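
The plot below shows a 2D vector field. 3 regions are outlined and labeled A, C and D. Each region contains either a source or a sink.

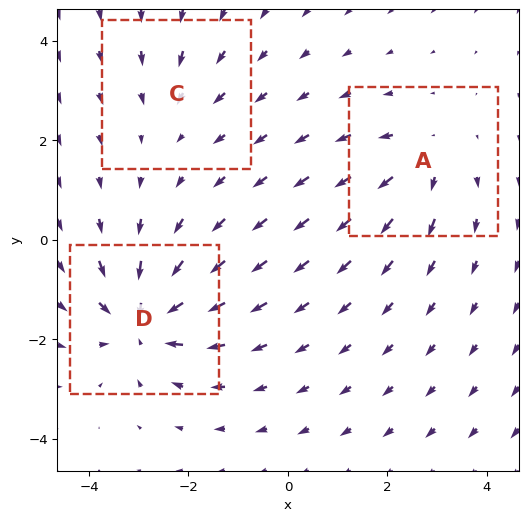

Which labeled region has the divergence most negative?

Divergence at each region's feature centre — A: about +3, C: about -2, D: about -6. Region D is most negative.

D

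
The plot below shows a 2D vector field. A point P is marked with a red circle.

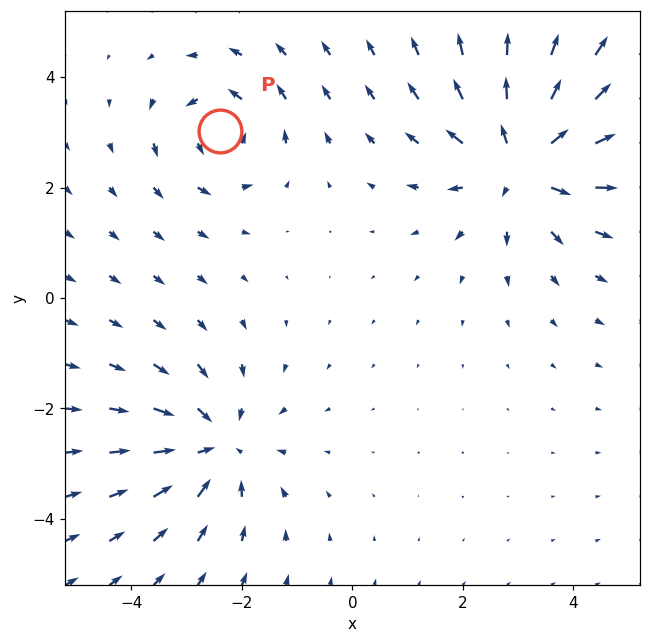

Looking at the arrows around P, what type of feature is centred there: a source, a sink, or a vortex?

At P (-2.4, 3.0) the arrows circulate counterclockwise. Divergence ≈0, curl about +4 — near-zero divergence with nonzero curl is a vortex.

vortex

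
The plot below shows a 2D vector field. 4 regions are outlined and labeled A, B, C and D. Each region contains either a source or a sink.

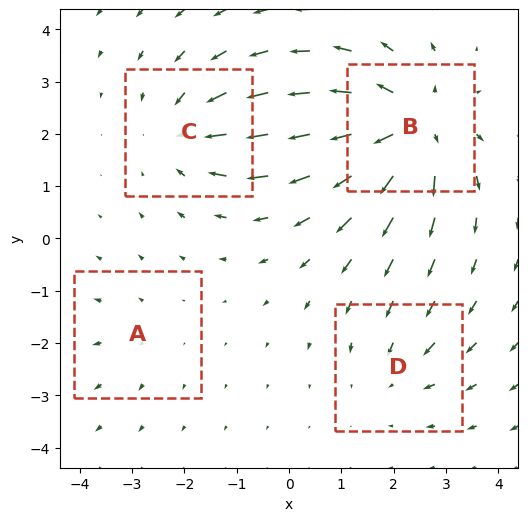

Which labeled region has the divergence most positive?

B

Divergence at each region's feature centre — A: about +2, B: about +6, C: about -4, D: about -3. Region B is most positive.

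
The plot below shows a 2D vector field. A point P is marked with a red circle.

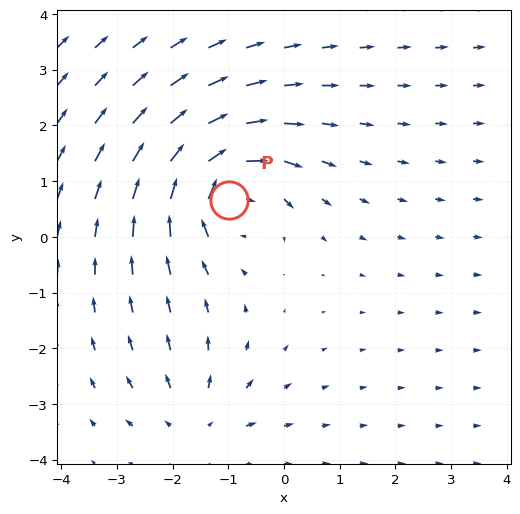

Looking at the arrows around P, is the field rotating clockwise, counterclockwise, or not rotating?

Near P at (-1.0, 0.7) the arrows circulate clockwise. The curl (z-component) there is about -5; negative curl means clockwise rotation.

clockwise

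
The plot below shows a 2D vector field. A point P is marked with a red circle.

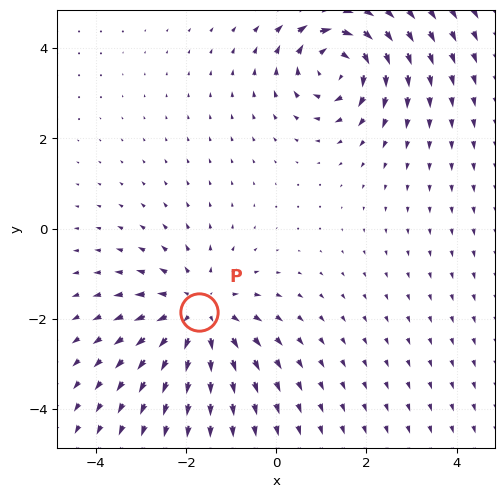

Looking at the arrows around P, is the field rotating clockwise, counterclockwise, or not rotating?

Near P at (-1.7, -1.9) the arrows show no circulation. The curl there is ≈0.

not rotating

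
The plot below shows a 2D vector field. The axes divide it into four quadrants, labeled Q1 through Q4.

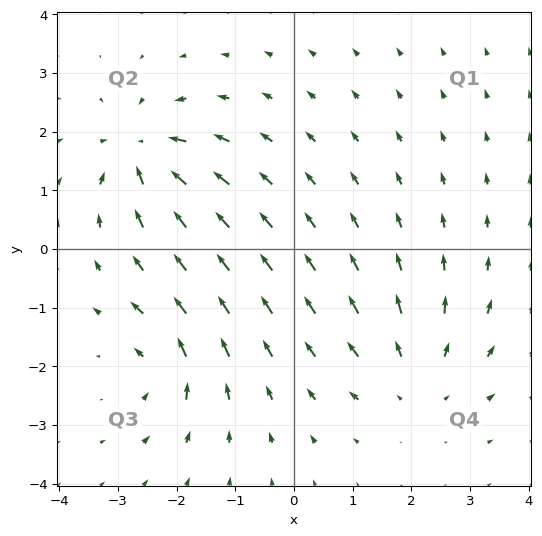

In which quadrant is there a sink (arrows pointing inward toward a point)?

The sink sits at approximately (-2.6, 1.6), which lies in quadrant Q2. The divergence there is about -7, negative as expected for a sink.

Q2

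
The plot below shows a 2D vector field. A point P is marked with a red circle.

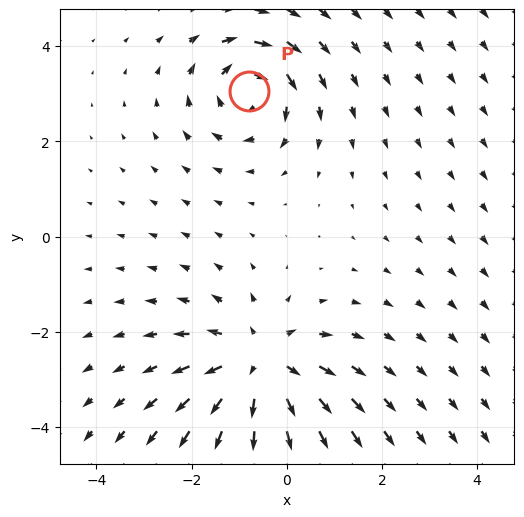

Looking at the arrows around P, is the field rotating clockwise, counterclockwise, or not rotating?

Near P at (-0.8, 3.1) the arrows circulate clockwise. The curl (z-component) there is about -4; negative curl means clockwise rotation.

clockwise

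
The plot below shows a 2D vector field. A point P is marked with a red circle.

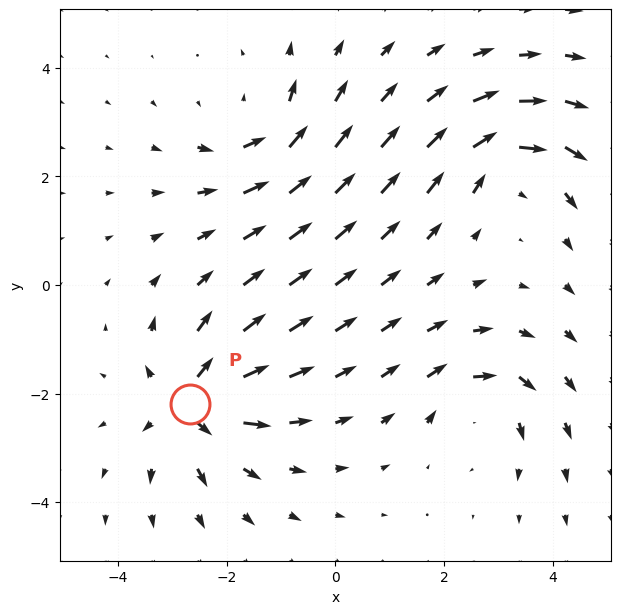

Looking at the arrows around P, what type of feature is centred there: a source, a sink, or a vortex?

source

At P (-2.7, -2.2) the arrows spread outward. Divergence about +5, curl ≈0 — positive divergence with near-zero curl is a source.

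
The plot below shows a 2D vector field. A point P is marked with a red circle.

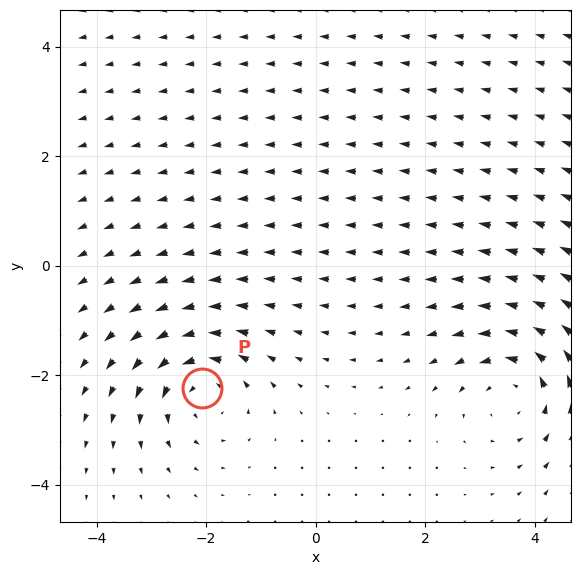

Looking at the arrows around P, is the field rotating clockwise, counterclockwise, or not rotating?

counterclockwise

Near P at (-2.1, -2.2) the arrows circulate counterclockwise. The curl (z-component) there is about +4; positive curl means counterclockwise rotation.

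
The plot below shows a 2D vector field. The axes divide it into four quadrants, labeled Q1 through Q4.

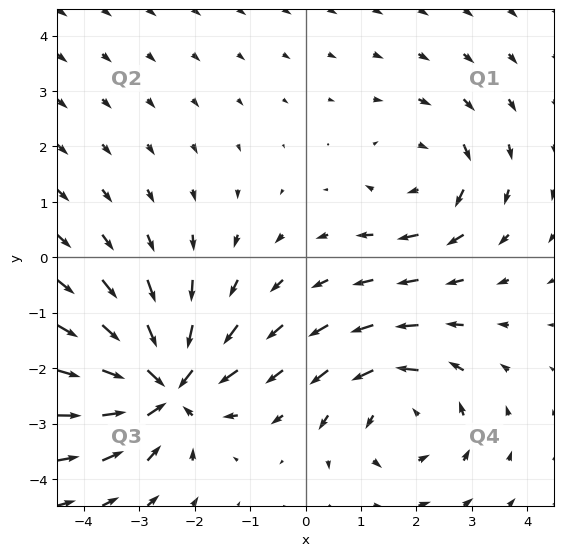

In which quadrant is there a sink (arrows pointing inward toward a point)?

Q3

The sink sits at approximately (-2.5, -2.3), which lies in quadrant Q3. The divergence there is about -5, negative as expected for a sink.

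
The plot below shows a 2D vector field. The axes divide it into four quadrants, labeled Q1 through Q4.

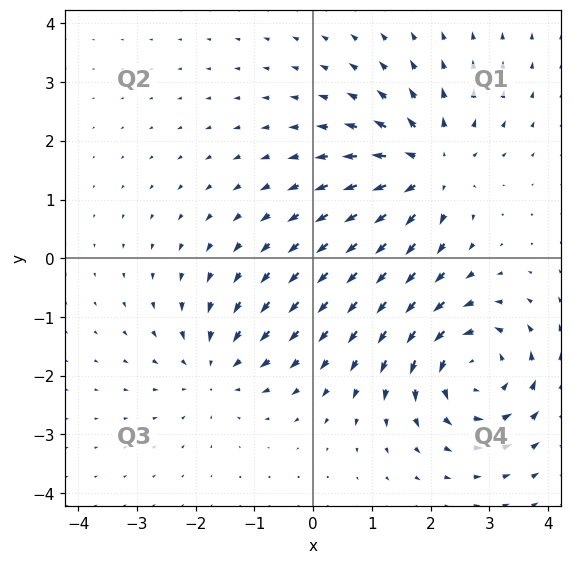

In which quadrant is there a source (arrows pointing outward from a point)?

Q1

The source sits at approximately (2.0, 1.5), which lies in quadrant Q1. The divergence there is about +5, positive as expected for a source.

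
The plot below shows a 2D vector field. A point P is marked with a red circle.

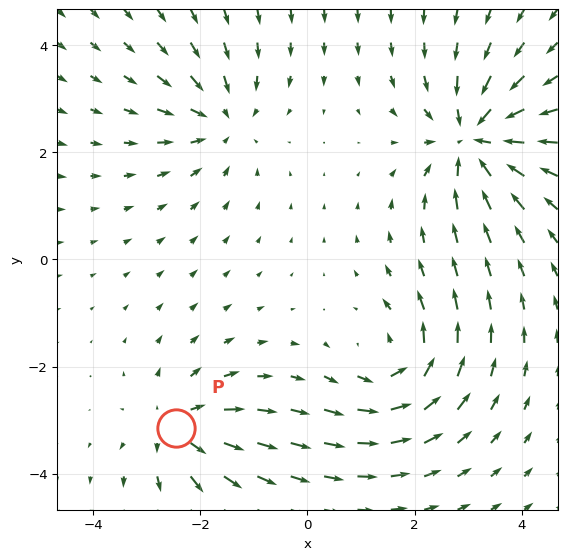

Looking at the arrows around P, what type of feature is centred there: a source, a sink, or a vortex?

source

At P (-2.4, -3.1) the arrows spread outward. Divergence about +4, curl ≈0 — positive divergence with near-zero curl is a source.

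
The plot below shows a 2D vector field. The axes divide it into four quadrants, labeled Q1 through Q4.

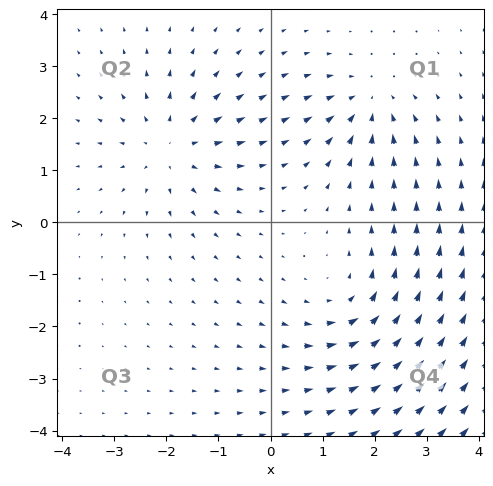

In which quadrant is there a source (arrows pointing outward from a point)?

The source sits at approximately (-1.9, 1.5), which lies in quadrant Q2. The divergence there is about +4, positive as expected for a source.

Q2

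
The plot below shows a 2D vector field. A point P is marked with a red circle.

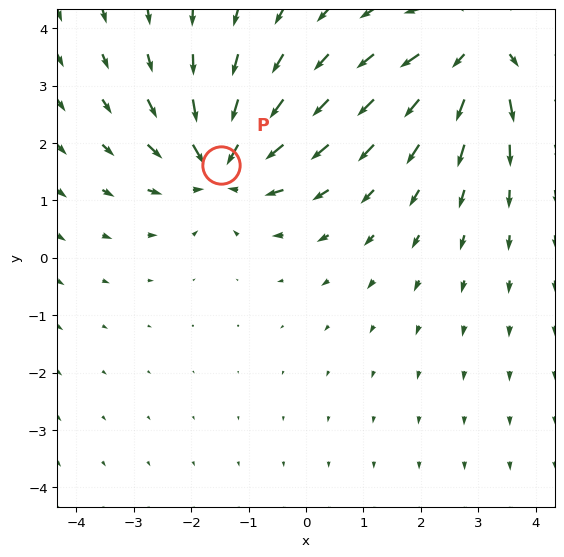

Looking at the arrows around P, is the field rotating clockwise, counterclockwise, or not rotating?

Near P at (-1.5, 1.6) the arrows show no circulation. The curl there is ≈0.

not rotating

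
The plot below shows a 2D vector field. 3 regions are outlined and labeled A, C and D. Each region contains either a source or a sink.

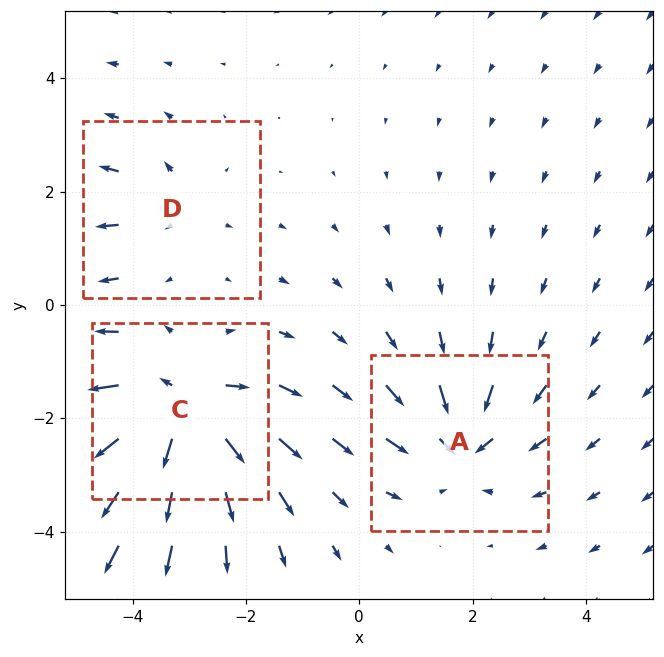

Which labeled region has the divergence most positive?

Divergence at each region's feature centre — A: about -4, C: about +6, D: about +2. Region C is most positive.

C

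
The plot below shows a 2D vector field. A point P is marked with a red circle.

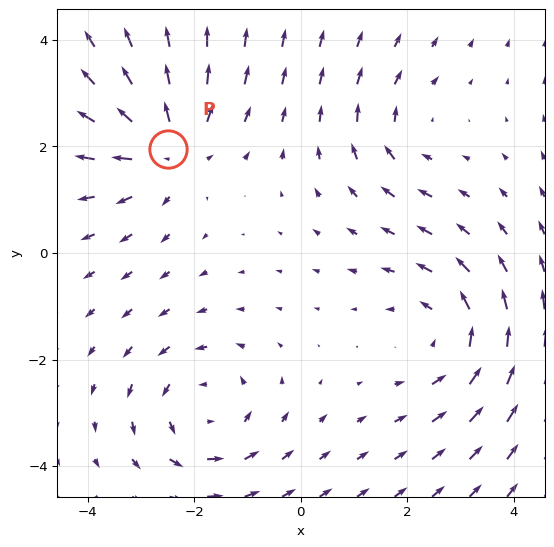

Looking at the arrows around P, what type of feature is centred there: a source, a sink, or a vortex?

At P (-2.5, 2.0) the arrows spread outward. Divergence about +5, curl ≈0 — positive divergence with near-zero curl is a source.

source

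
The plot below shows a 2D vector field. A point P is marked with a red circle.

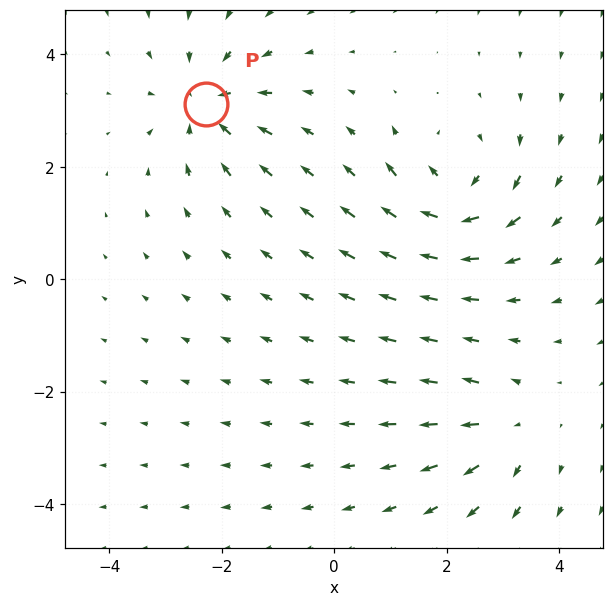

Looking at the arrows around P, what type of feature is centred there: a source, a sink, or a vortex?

sink

At P (-2.3, 3.1) the arrows converge inward. Divergence about -5, curl ≈0 — negative divergence with near-zero curl is a sink.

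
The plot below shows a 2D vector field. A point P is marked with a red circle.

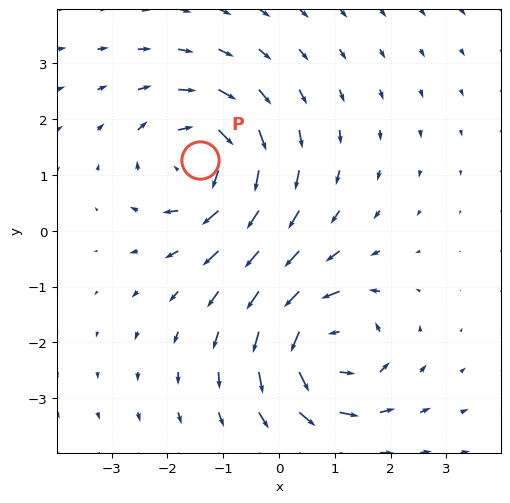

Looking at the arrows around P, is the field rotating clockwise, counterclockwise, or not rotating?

clockwise

Near P at (-1.4, 1.3) the arrows circulate clockwise. The curl (z-component) there is about -4; negative curl means clockwise rotation.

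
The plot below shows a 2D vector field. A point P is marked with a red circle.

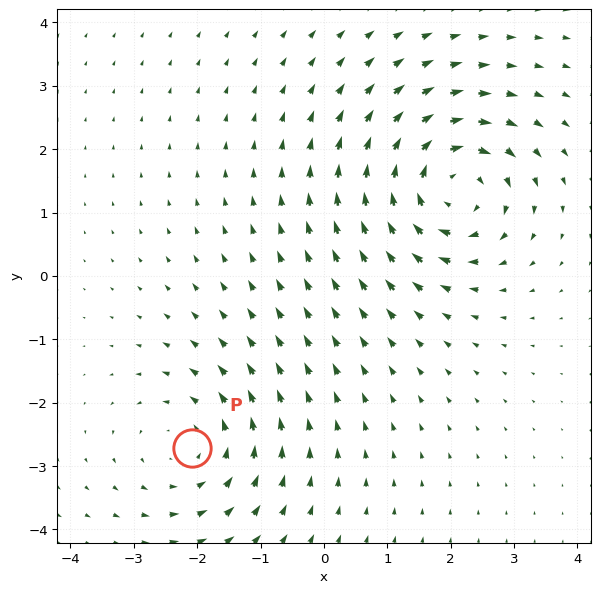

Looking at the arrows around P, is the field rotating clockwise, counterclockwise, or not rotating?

Near P at (-2.1, -2.7) the arrows circulate counterclockwise. The curl (z-component) there is about +3; positive curl means counterclockwise rotation.

counterclockwise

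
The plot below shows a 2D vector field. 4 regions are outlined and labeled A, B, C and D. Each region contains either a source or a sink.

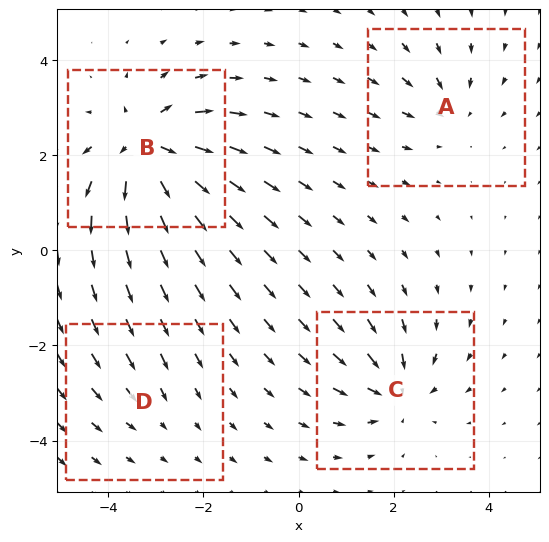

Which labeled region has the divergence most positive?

B

Divergence at each region's feature centre — A: about -4, B: about +8, C: about -6, D: about -2. Region B is most positive.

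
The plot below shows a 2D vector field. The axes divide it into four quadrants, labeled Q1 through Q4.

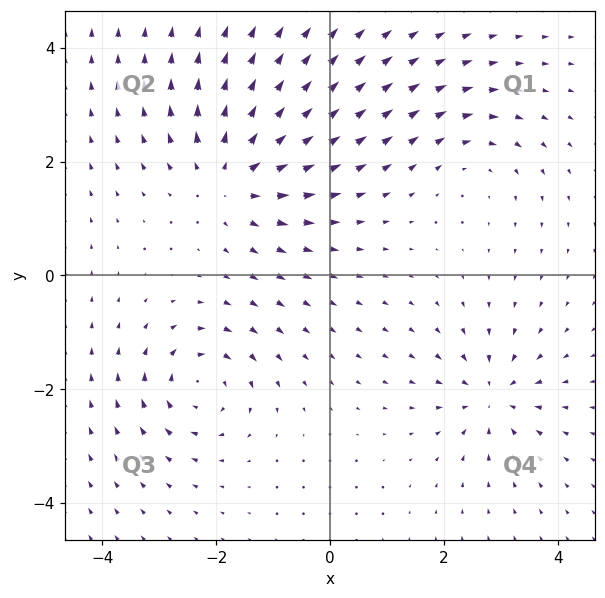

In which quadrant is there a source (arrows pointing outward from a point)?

Q2

The source sits at approximately (-1.7, 1.7), which lies in quadrant Q2. The divergence there is about +5, positive as expected for a source.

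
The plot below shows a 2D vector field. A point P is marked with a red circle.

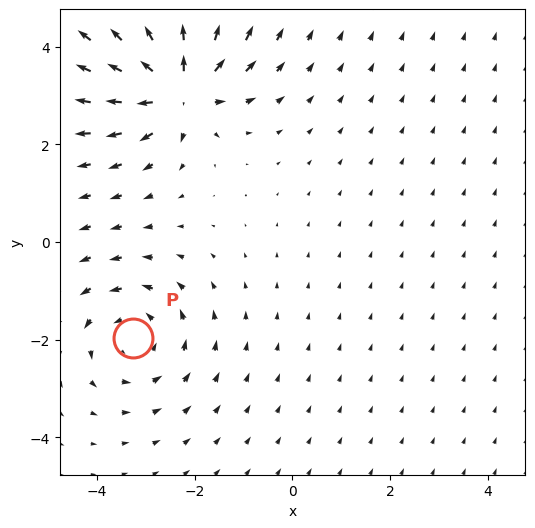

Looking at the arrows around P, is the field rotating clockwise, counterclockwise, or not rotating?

Near P at (-3.3, -2.0) the arrows circulate counterclockwise. The curl (z-component) there is about +4; positive curl means counterclockwise rotation.

counterclockwise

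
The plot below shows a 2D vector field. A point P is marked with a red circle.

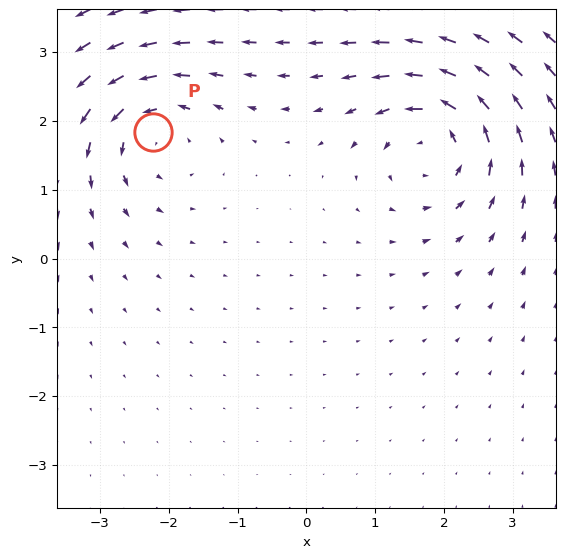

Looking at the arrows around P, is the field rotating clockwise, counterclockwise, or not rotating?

Near P at (-2.2, 1.8) the arrows circulate counterclockwise. The curl (z-component) there is about +4; positive curl means counterclockwise rotation.

counterclockwise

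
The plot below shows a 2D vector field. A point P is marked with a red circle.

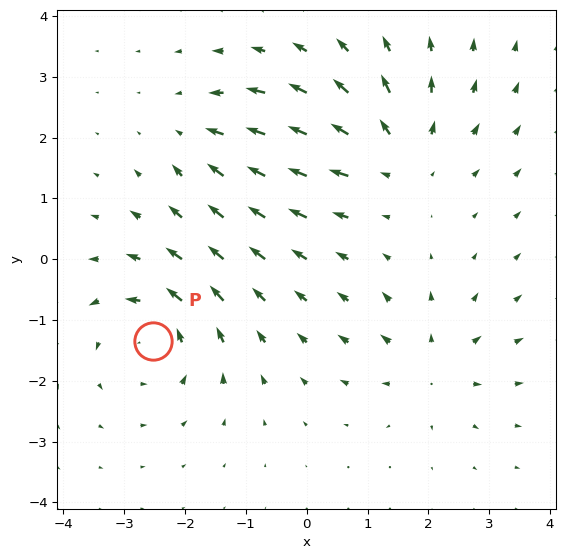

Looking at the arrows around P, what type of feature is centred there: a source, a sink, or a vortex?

vortex

At P (-2.5, -1.3) the arrows circulate counterclockwise. Divergence ≈0, curl about +6 — near-zero divergence with nonzero curl is a vortex.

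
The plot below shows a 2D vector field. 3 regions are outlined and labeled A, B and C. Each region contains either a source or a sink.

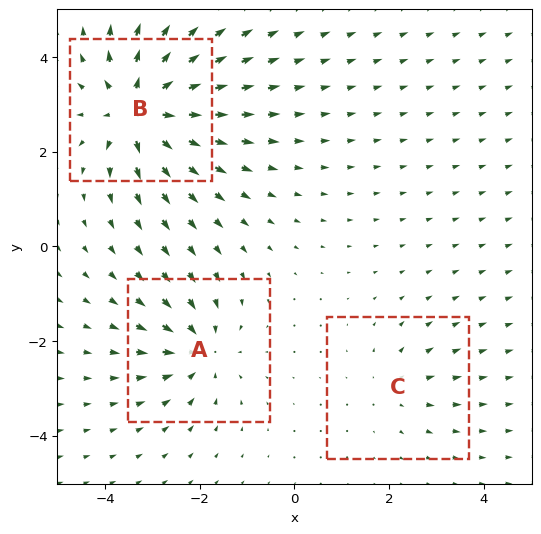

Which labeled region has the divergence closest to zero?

C

Divergence at each region's feature centre — A: about -4, B: about +6, C: about +2. Region C is closest to zero.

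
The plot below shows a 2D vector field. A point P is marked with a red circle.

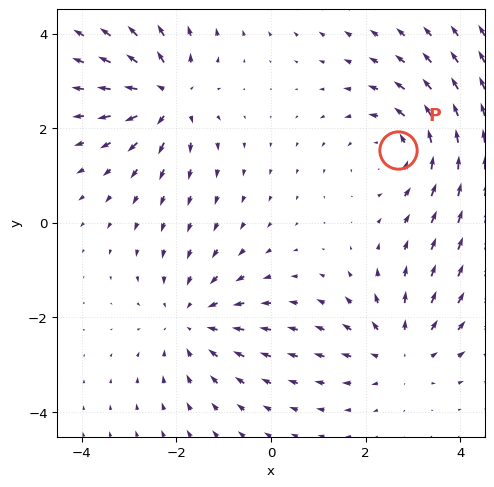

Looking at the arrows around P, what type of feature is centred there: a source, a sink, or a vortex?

At P (2.7, 1.5) the arrows circulate counterclockwise. Divergence ≈0, curl about +3 — near-zero divergence with nonzero curl is a vortex.

vortex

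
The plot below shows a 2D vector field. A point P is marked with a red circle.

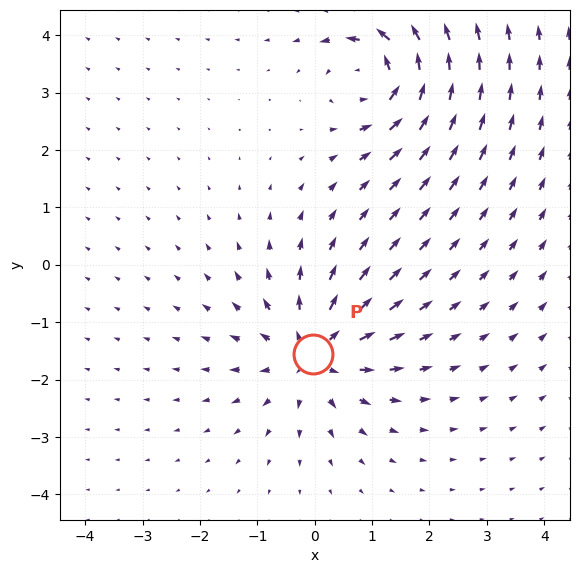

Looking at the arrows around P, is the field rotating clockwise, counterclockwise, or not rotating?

Near P at (-0.0, -1.6) the arrows show no circulation. The curl there is ≈0.

not rotating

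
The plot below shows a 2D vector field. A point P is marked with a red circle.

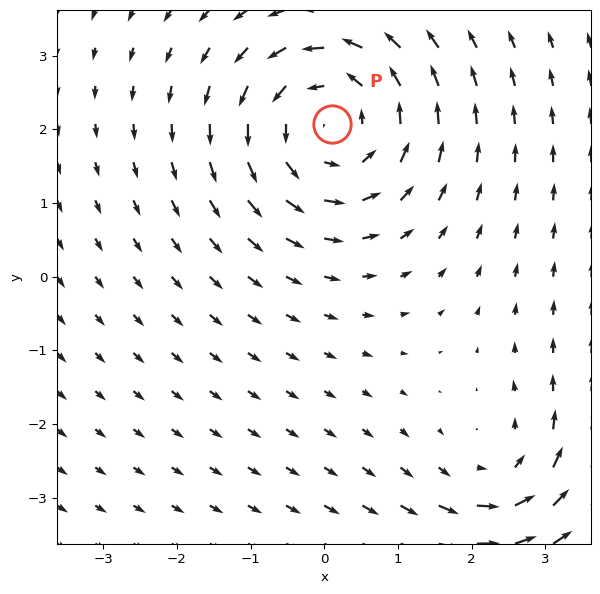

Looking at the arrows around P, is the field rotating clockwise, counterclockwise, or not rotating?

Near P at (0.1, 2.1) the arrows circulate counterclockwise. The curl (z-component) there is about +4; positive curl means counterclockwise rotation.

counterclockwise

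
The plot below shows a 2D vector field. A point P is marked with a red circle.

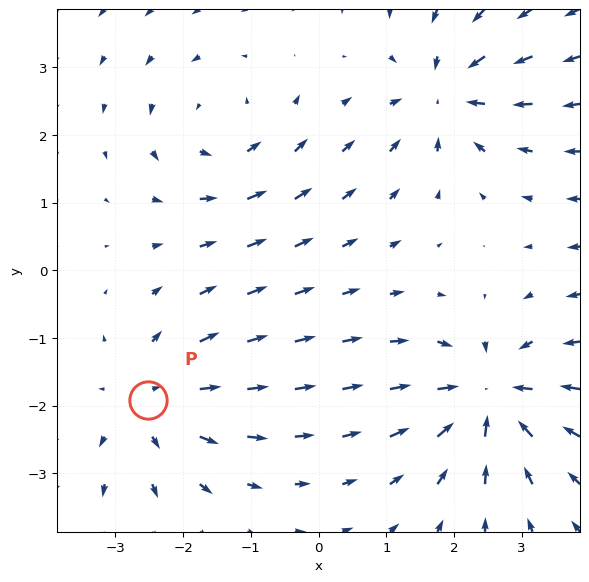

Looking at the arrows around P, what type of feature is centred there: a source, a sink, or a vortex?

source

At P (-2.5, -1.9) the arrows spread outward. Divergence about +4, curl ≈0 — positive divergence with near-zero curl is a source.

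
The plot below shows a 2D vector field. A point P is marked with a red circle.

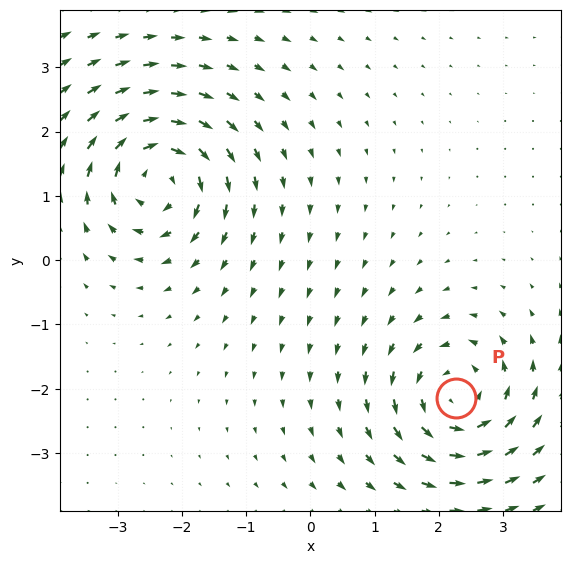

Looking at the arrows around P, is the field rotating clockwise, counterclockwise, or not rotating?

counterclockwise

Near P at (2.3, -2.1) the arrows circulate counterclockwise. The curl (z-component) there is about +4; positive curl means counterclockwise rotation.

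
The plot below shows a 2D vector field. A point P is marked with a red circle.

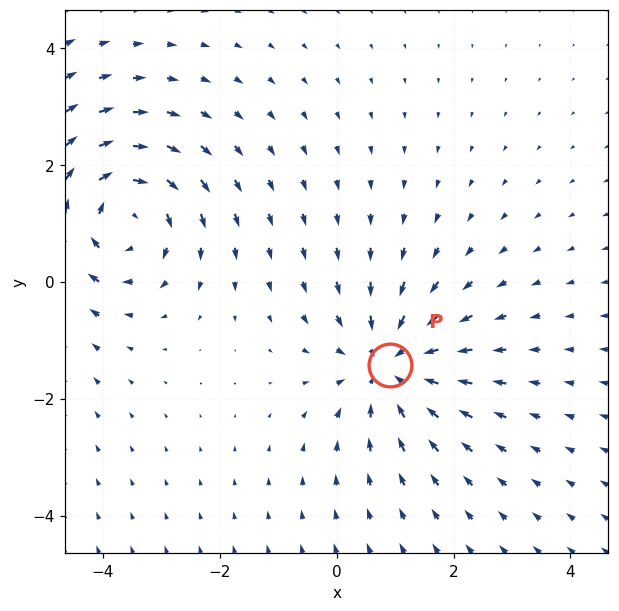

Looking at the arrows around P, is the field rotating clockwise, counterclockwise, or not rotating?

not rotating

Near P at (0.9, -1.4) the arrows show no circulation. The curl there is ≈0.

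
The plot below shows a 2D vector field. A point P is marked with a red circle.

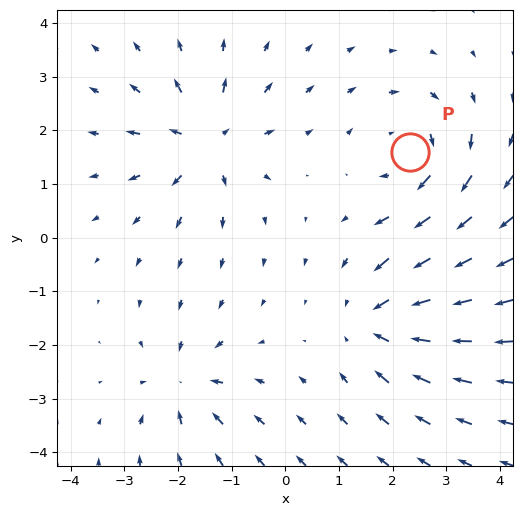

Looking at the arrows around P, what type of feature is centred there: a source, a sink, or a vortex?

At P (2.3, 1.6) the arrows circulate clockwise. Divergence ≈0, curl about -4 — near-zero divergence with nonzero curl is a vortex.

vortex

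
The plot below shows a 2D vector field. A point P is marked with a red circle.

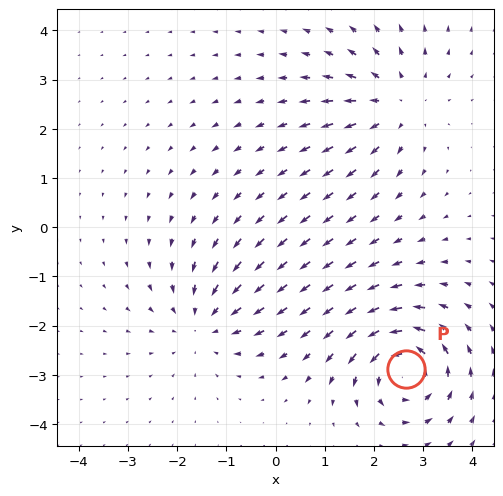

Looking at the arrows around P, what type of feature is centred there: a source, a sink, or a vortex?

At P (2.6, -2.9) the arrows circulate counterclockwise. Divergence ≈0, curl about +6 — near-zero divergence with nonzero curl is a vortex.

vortex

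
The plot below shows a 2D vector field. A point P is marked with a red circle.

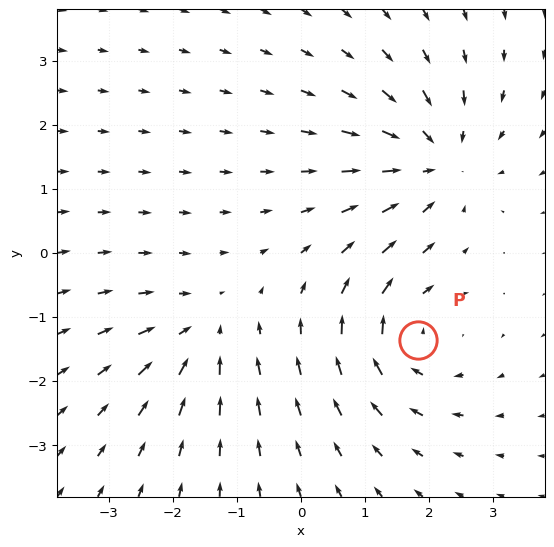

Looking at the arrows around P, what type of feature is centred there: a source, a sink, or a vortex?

vortex

At P (1.8, -1.4) the arrows circulate clockwise. Divergence ≈0, curl about -4 — near-zero divergence with nonzero curl is a vortex.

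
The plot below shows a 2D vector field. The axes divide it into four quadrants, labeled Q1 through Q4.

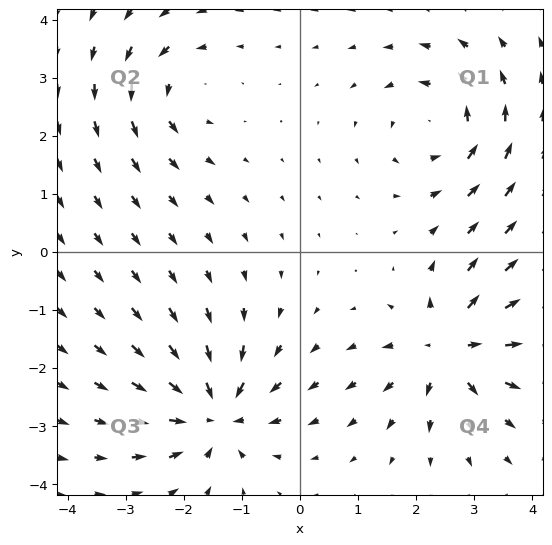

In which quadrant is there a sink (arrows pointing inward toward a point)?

The sink sits at approximately (-1.5, -2.8), which lies in quadrant Q3. The divergence there is about -6, negative as expected for a sink.

Q3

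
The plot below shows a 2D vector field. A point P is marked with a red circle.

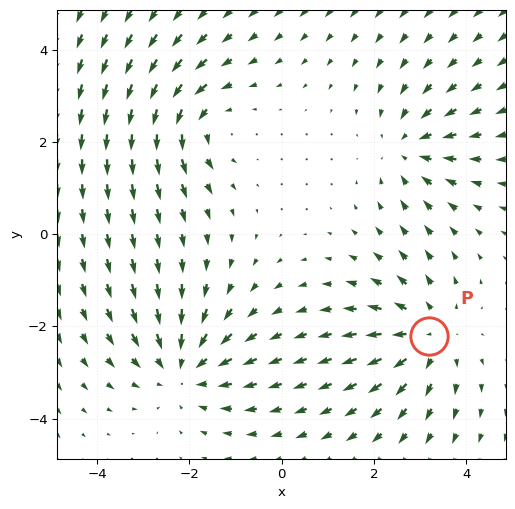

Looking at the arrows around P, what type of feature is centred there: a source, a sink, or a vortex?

source

At P (3.2, -2.2) the arrows spread outward. Divergence about +3, curl ≈0 — positive divergence with near-zero curl is a source.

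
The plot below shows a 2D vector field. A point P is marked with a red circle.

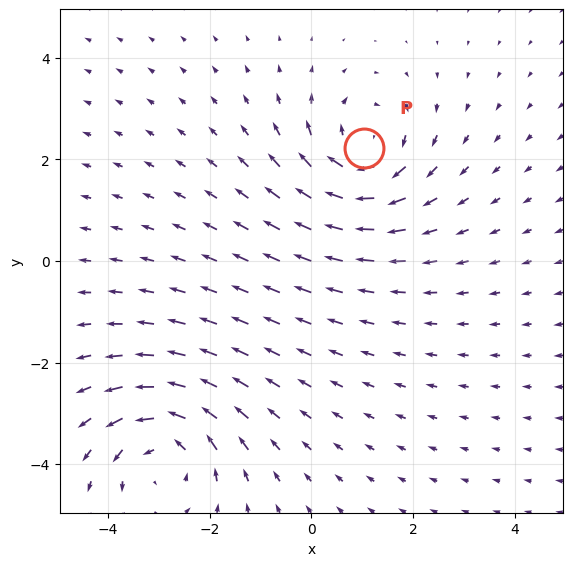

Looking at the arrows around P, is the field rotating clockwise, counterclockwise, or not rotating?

Near P at (1.0, 2.2) the arrows circulate clockwise. The curl (z-component) there is about -3; negative curl means clockwise rotation.

clockwise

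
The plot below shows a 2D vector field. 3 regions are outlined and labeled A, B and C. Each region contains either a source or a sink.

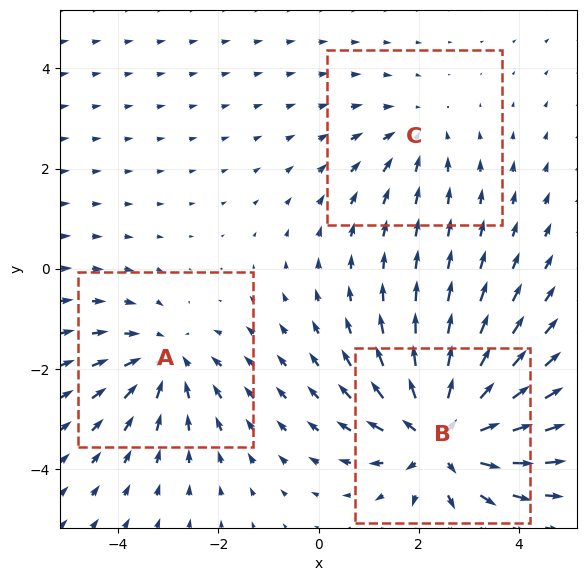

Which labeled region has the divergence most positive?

B

Divergence at each region's feature centre — A: about -3, B: about +5, C: about -2. Region B is most positive.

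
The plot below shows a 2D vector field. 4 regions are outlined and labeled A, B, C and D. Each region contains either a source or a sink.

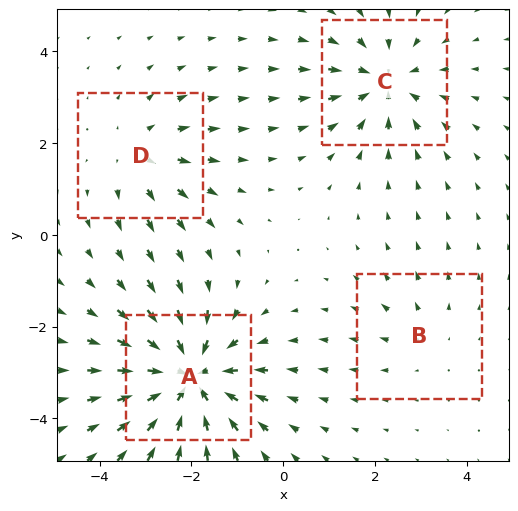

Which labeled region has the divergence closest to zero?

Divergence at each region's feature centre — A: about -6, B: about +2, C: about -4, D: about +3. Region B is closest to zero.

B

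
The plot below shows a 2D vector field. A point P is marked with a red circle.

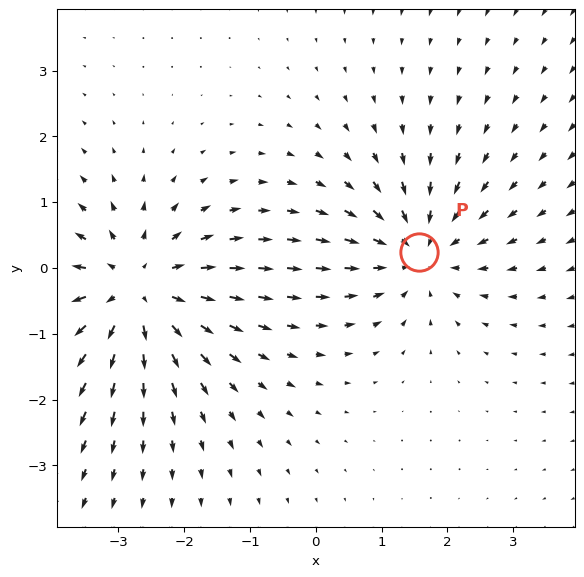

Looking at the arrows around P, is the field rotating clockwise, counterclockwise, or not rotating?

Near P at (1.6, 0.3) the arrows show no circulation. The curl there is ≈0.

not rotating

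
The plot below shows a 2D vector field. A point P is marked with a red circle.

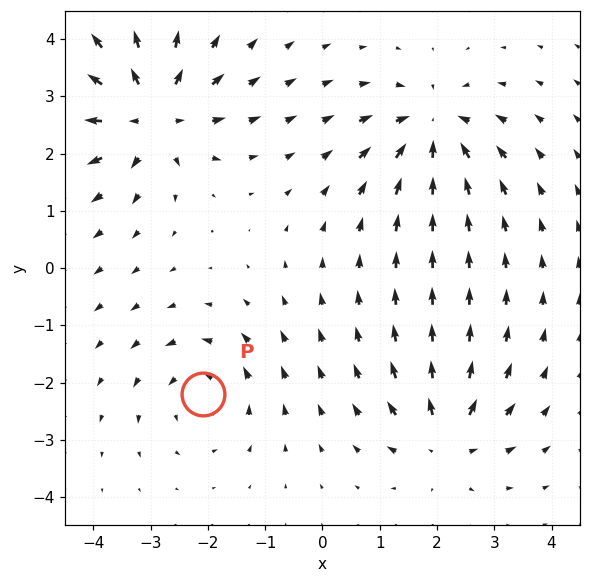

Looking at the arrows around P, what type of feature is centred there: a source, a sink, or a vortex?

At P (-2.1, -2.2) the arrows circulate counterclockwise. Divergence ≈0, curl about +3 — near-zero divergence with nonzero curl is a vortex.

vortex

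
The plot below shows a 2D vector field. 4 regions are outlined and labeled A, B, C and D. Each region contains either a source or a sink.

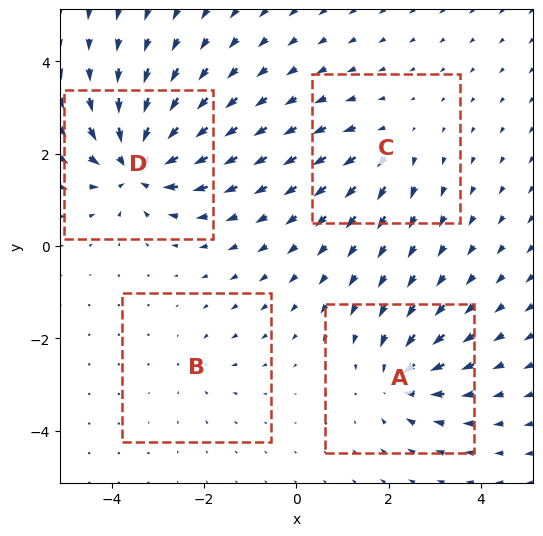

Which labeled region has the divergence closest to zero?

B

Divergence at each region's feature centre — A: about -6, B: about -3, C: about +4, D: about -9. Region B is closest to zero.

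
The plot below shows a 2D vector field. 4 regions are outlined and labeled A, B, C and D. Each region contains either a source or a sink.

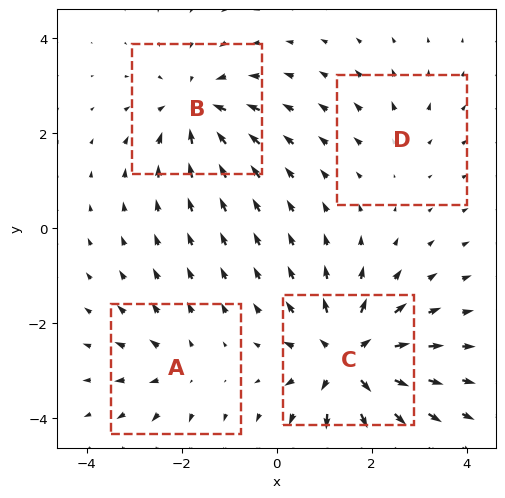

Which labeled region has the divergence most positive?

C

Divergence at each region's feature centre — A: about +3, B: about -5, C: about +7, D: about +2. Region C is most positive.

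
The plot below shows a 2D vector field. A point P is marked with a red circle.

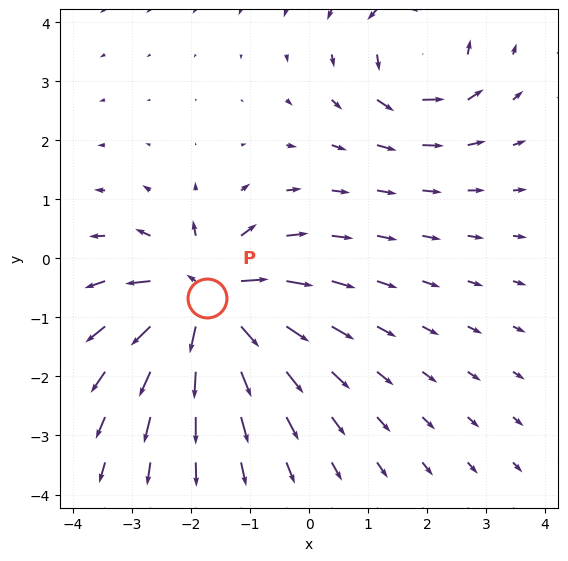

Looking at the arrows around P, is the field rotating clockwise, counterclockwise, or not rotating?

Near P at (-1.7, -0.7) the arrows show no circulation. The curl there is ≈0.

not rotating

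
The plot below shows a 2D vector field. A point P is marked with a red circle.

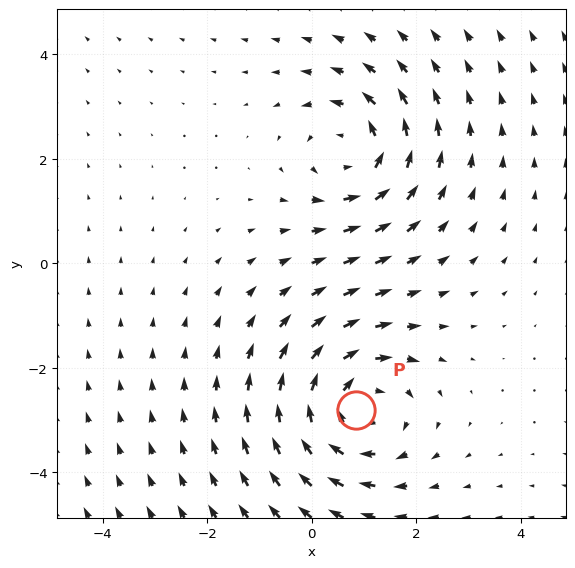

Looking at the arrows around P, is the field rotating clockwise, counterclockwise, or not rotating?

Near P at (0.9, -2.8) the arrows circulate clockwise. The curl (z-component) there is about -4; negative curl means clockwise rotation.

clockwise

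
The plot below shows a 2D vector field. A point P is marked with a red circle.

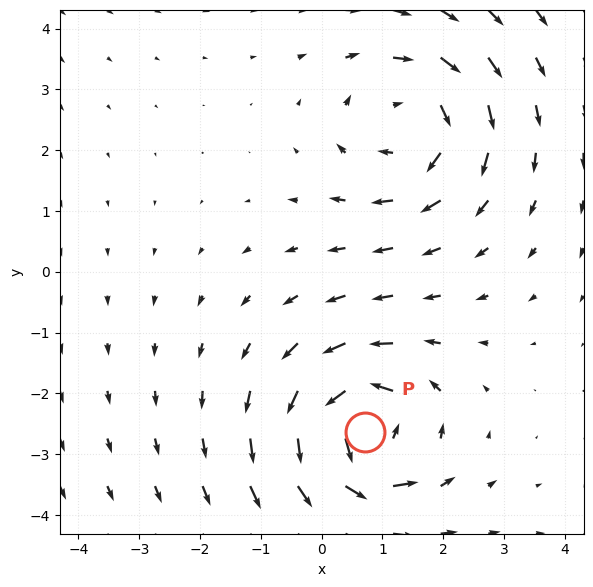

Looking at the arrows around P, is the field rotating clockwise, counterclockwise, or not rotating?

Near P at (0.7, -2.6) the arrows circulate counterclockwise. The curl (z-component) there is about +7; positive curl means counterclockwise rotation.

counterclockwise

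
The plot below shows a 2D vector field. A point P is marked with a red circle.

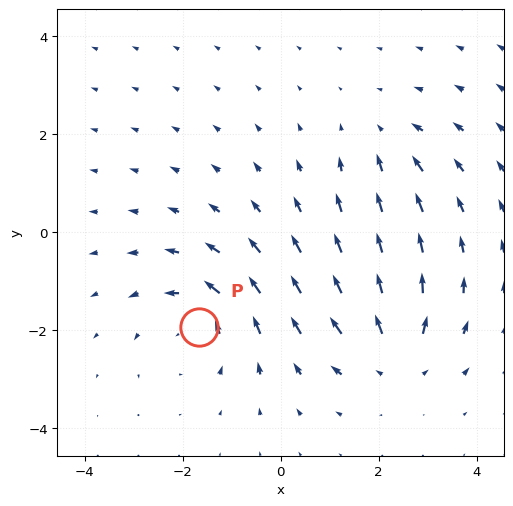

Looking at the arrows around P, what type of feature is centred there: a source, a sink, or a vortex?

vortex

At P (-1.7, -1.9) the arrows circulate counterclockwise. Divergence ≈0, curl about +4 — near-zero divergence with nonzero curl is a vortex.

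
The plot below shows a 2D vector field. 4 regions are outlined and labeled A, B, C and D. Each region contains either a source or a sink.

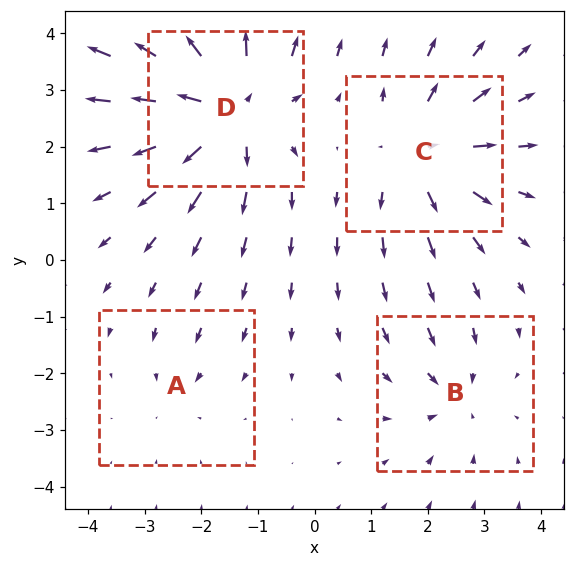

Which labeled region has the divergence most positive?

D

Divergence at each region's feature centre — A: about -2, B: about -3, C: about +5, D: about +7. Region D is most positive.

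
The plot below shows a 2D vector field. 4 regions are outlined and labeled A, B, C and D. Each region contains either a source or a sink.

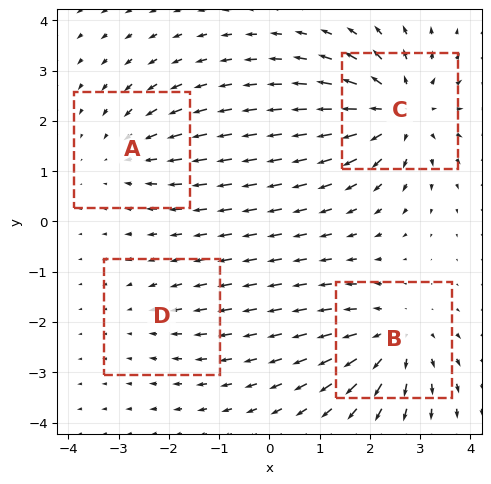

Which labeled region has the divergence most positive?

C

Divergence at each region's feature centre — A: about -3, B: about +5, C: about +6, D: about -2. Region C is most positive.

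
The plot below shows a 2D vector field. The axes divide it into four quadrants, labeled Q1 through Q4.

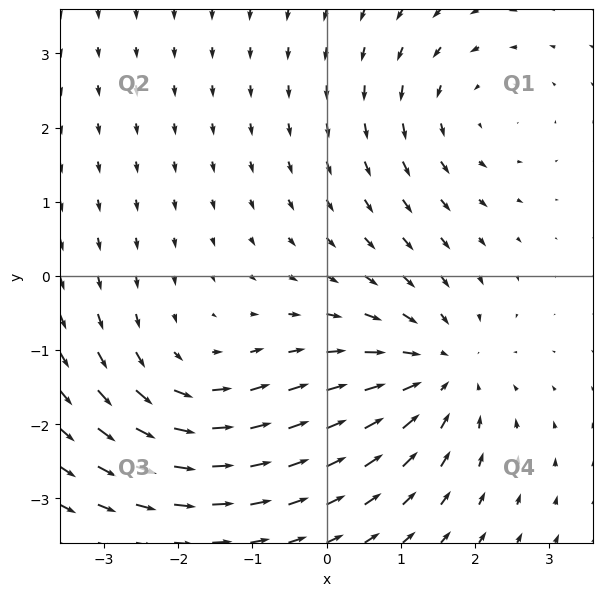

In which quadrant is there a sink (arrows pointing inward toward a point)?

Q4

The sink sits at approximately (1.5, -1.3), which lies in quadrant Q4. The divergence there is about -4, negative as expected for a sink.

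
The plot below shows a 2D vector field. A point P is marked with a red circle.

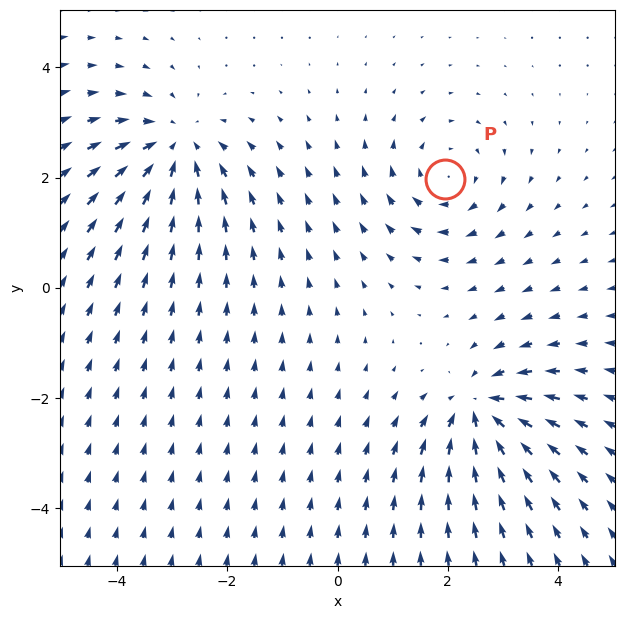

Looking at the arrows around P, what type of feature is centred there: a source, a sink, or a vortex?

At P (1.9, 2.0) the arrows circulate clockwise. Divergence ≈0, curl about -3 — near-zero divergence with nonzero curl is a vortex.

vortex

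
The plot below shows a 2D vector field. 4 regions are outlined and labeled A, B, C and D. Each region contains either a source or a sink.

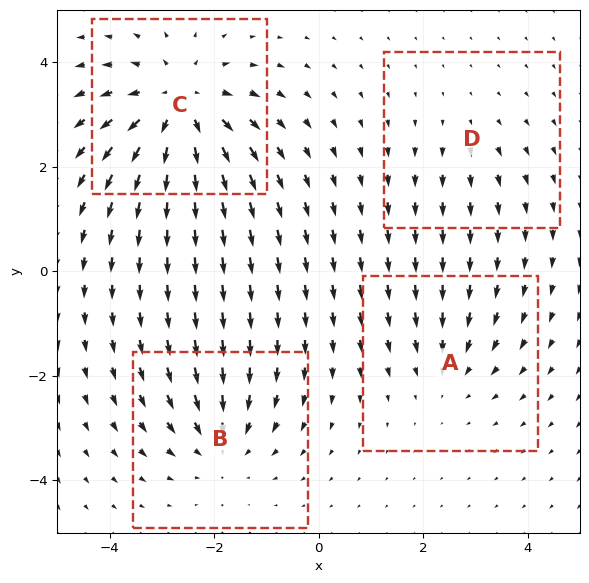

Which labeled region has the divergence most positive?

C

Divergence at each region's feature centre — A: about -3, B: about -4, C: about +6, D: about +2. Region C is most positive.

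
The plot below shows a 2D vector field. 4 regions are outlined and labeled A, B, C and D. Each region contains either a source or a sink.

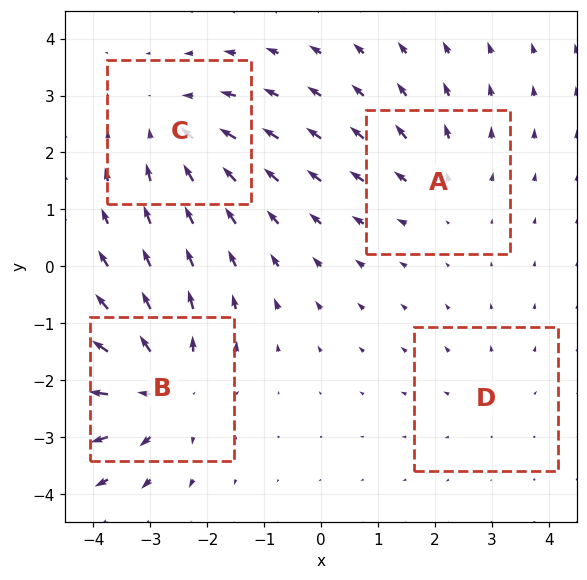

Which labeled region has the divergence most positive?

B

Divergence at each region's feature centre — A: about +3, B: about +6, C: about -4, D: about +2. Region B is most positive.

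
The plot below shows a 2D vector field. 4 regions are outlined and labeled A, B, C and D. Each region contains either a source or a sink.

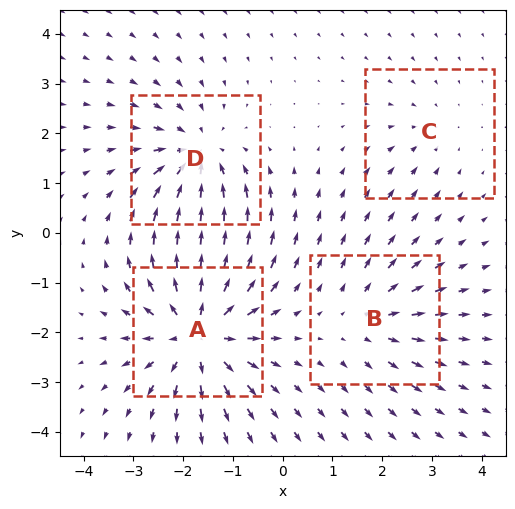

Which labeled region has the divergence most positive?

A

Divergence at each region's feature centre — A: about +6, B: about +3, C: about -2, D: about -5. Region A is most positive.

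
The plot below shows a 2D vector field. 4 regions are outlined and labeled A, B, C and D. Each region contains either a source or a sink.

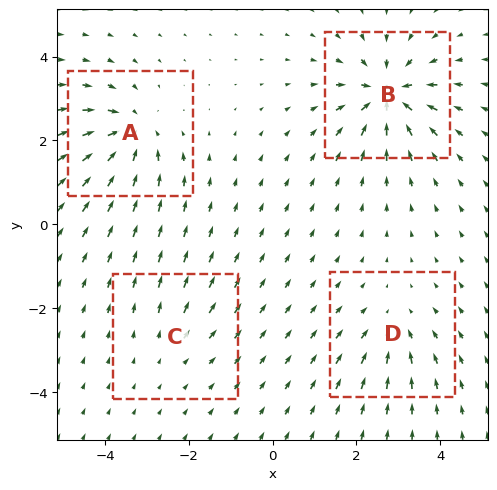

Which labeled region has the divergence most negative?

Divergence at each region's feature centre — A: about -6, B: about -8, C: about +2, D: about -4. Region B is most negative.

B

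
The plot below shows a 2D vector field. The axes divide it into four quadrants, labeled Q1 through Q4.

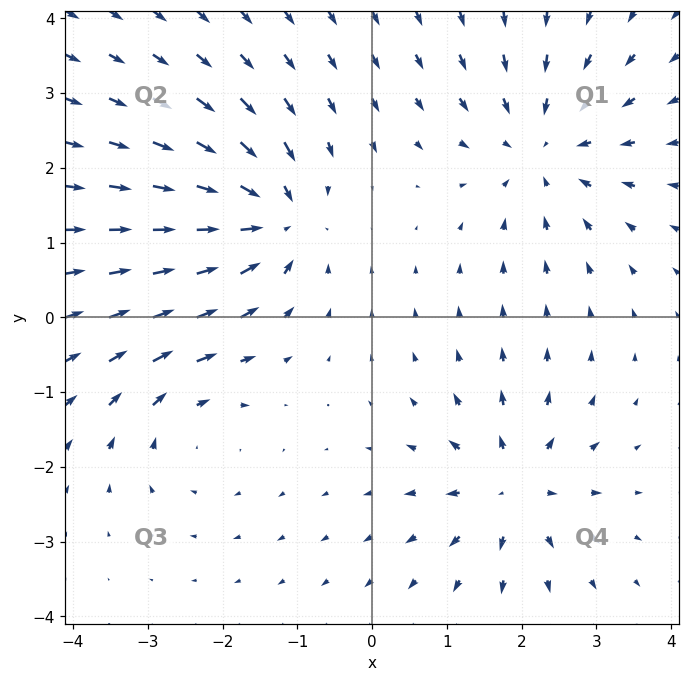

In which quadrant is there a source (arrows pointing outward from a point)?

The source sits at approximately (1.9, -2.3), which lies in quadrant Q4. The divergence there is about +6, positive as expected for a source.

Q4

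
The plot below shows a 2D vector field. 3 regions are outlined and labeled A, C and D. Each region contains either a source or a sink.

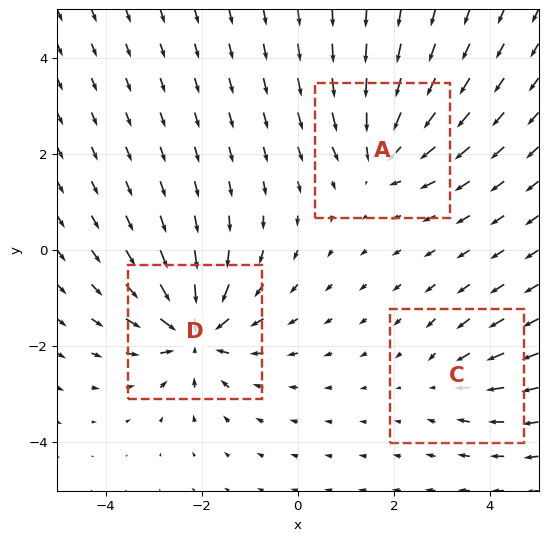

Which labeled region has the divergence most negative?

D

Divergence at each region's feature centre — A: about -4, C: about -2, D: about -5. Region D is most negative.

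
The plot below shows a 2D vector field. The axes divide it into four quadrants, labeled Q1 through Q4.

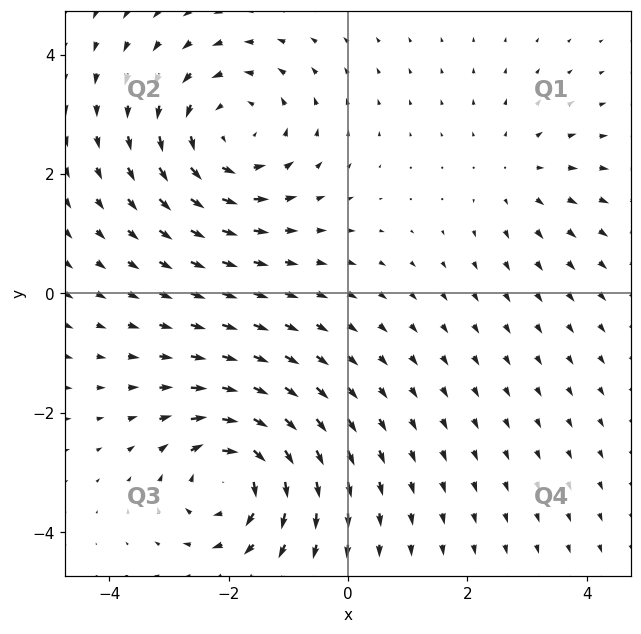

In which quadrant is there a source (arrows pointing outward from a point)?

Q1

The source sits at approximately (2.8, 2.0), which lies in quadrant Q1. The divergence there is about +2, positive as expected for a source.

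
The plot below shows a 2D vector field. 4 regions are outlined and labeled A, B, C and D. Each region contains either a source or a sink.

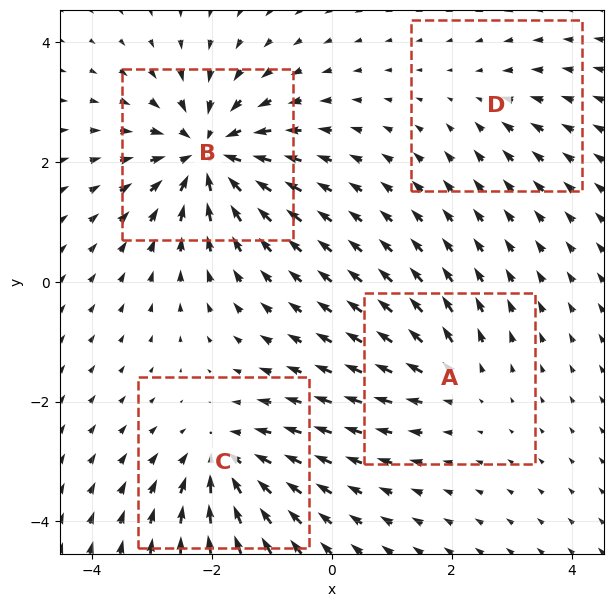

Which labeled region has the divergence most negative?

B

Divergence at each region's feature centre — A: about +4, B: about -8, C: about -6, D: about -2. Region B is most negative.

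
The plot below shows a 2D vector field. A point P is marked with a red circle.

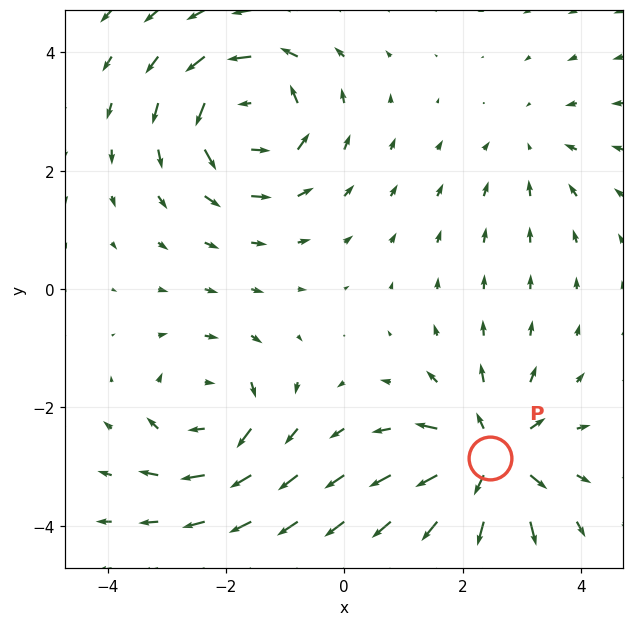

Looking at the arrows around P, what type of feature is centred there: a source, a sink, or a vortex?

At P (2.5, -2.9) the arrows spread outward. Divergence about +6, curl ≈0 — positive divergence with near-zero curl is a source.

source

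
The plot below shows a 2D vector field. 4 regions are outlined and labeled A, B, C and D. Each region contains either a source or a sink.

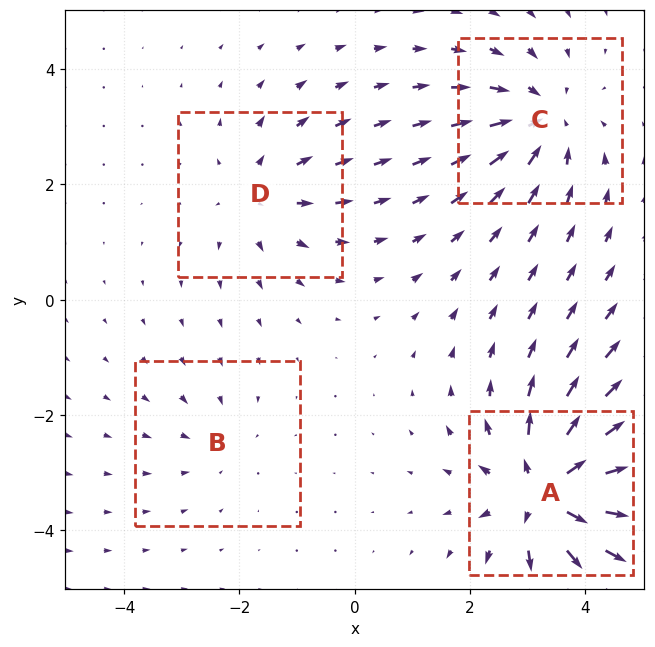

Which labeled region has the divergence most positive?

A

Divergence at each region's feature centre — A: about +8, B: about -2, C: about -5, D: about +4. Region A is most positive.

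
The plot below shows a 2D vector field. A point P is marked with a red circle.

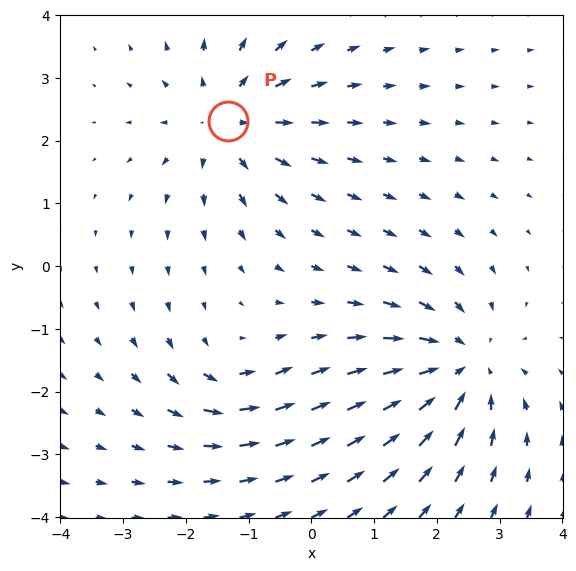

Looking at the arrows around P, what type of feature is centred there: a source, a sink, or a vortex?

source

At P (-1.3, 2.3) the arrows spread outward. Divergence about +4, curl ≈0 — positive divergence with near-zero curl is a source.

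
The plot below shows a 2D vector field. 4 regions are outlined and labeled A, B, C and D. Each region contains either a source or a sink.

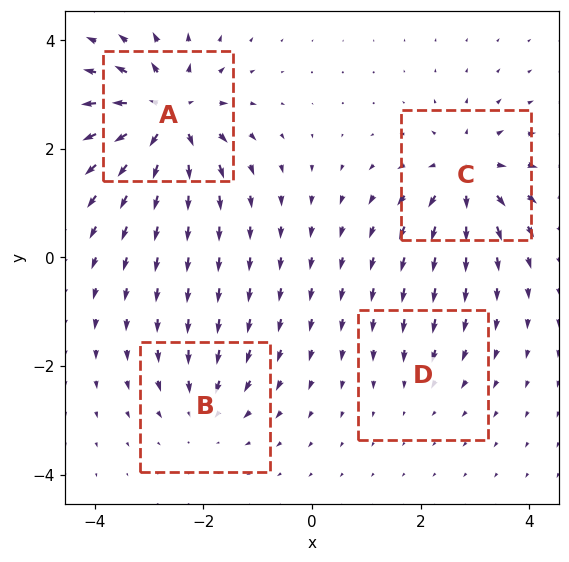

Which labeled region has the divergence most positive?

A

Divergence at each region's feature centre — A: about +9, B: about -4, C: about +6, D: about -2. Region A is most positive.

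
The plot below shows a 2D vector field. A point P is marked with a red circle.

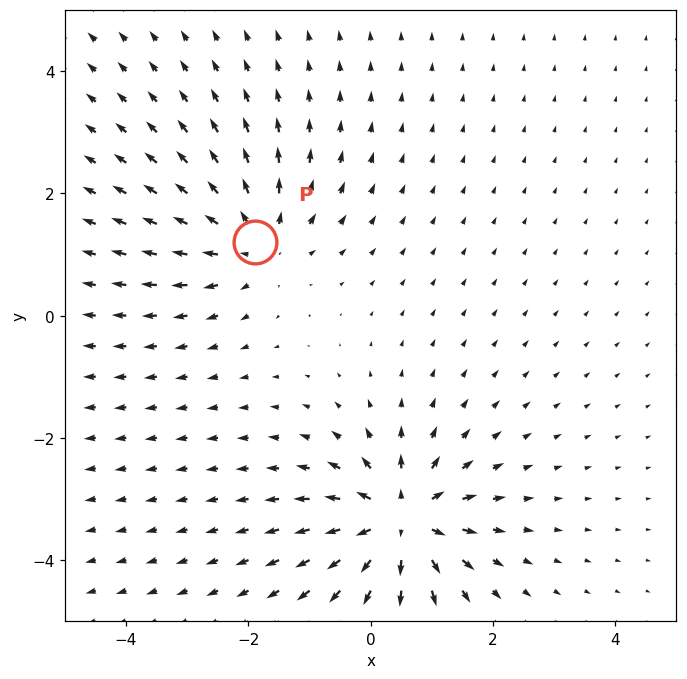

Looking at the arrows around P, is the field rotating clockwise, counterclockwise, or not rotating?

not rotating

Near P at (-1.9, 1.2) the arrows show no circulation. The curl there is ≈0.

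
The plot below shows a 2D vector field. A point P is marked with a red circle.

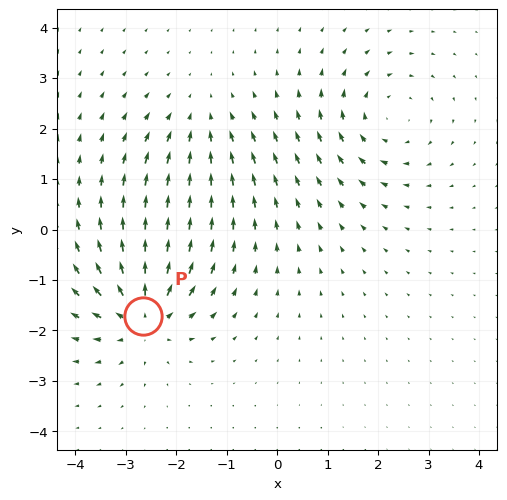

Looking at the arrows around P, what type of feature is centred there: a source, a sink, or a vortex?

source

At P (-2.7, -1.7) the arrows spread outward. Divergence about +6, curl ≈0 — positive divergence with near-zero curl is a source.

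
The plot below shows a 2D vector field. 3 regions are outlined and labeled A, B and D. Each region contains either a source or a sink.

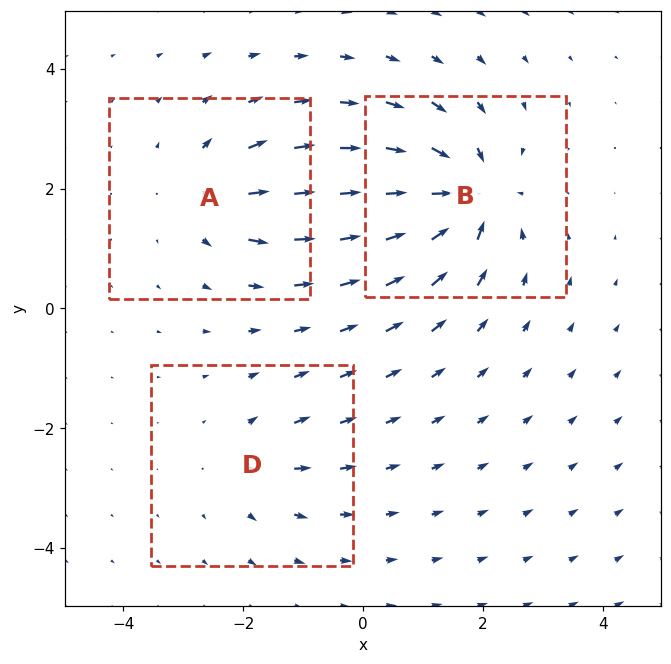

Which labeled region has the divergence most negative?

B

Divergence at each region's feature centre — A: about +4, B: about -6, D: about +3. Region B is most negative.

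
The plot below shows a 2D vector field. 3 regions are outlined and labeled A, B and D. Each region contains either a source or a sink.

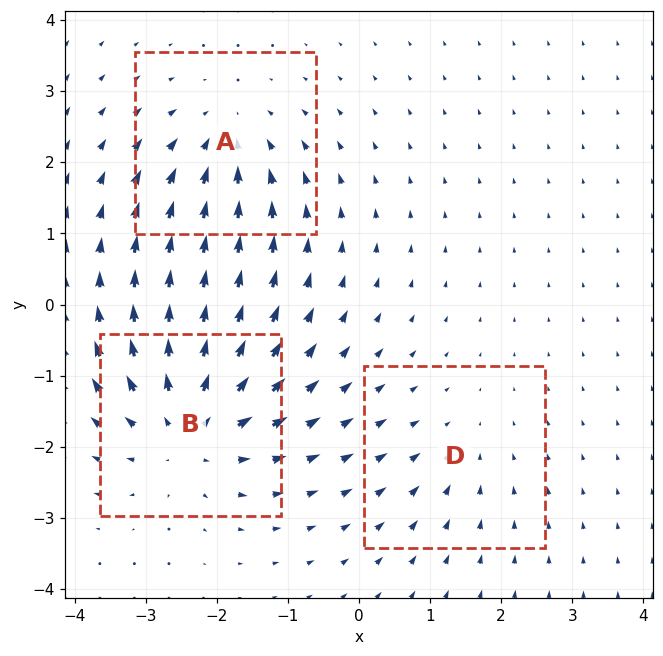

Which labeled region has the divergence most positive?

B

Divergence at each region's feature centre — A: about -3, B: about +5, D: about -2. Region B is most positive.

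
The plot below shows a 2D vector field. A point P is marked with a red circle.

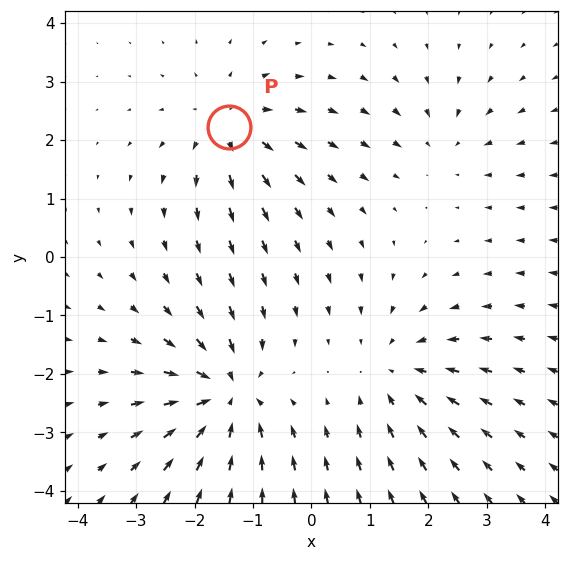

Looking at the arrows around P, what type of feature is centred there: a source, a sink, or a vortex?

At P (-1.4, 2.2) the arrows spread outward. Divergence about +4, curl ≈0 — positive divergence with near-zero curl is a source.

source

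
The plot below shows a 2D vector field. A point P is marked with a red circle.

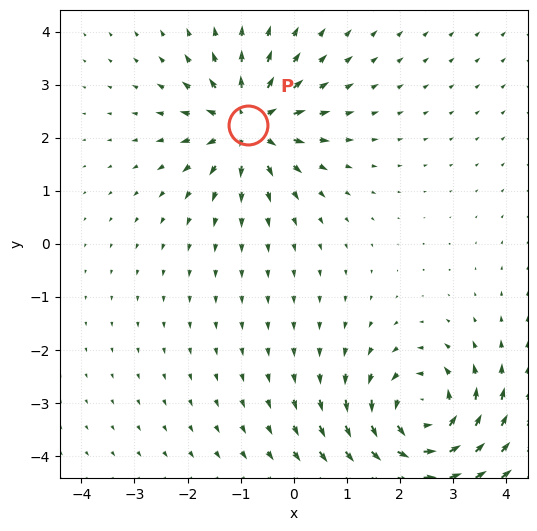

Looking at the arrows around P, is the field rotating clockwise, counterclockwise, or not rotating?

Near P at (-0.9, 2.2) the arrows show no circulation. The curl there is ≈0.

not rotating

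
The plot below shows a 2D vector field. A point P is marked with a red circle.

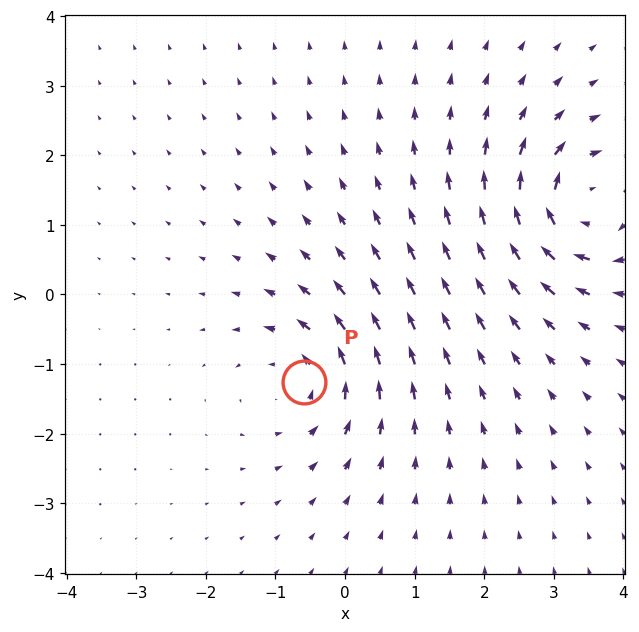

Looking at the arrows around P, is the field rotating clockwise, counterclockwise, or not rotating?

counterclockwise

Near P at (-0.6, -1.3) the arrows circulate counterclockwise. The curl (z-component) there is about +3; positive curl means counterclockwise rotation.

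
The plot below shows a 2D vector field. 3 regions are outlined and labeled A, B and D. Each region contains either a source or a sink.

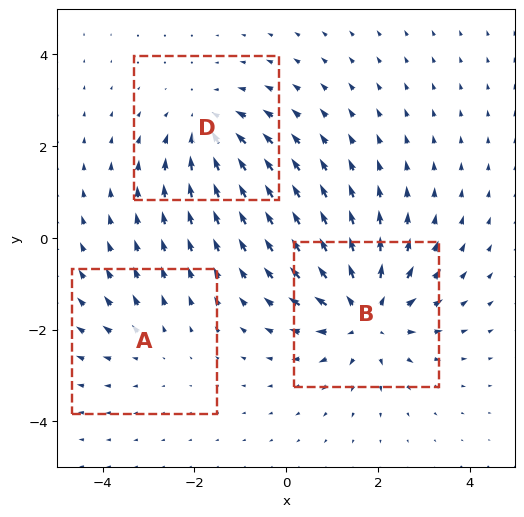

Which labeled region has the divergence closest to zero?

A

Divergence at each region's feature centre — A: about +2, B: about +4, D: about -3. Region A is closest to zero.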